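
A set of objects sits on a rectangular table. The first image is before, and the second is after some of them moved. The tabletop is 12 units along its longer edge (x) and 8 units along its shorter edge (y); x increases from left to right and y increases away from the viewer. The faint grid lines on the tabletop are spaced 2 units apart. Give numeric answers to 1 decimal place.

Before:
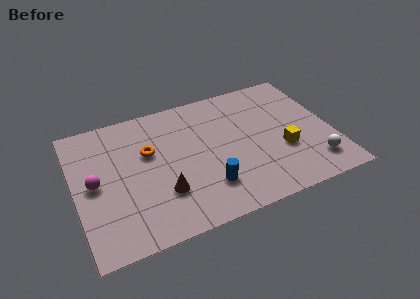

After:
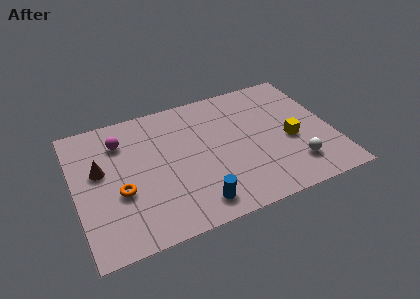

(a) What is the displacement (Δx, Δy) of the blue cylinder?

(-0.6, -0.8)

From the two frames, the blue cylinder sits at roughly (5.9, 2.0) before and (5.3, 1.2) after.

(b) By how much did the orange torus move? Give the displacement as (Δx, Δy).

(-1.5, -1.9)

From the two frames, the orange torus sits at roughly (3.5, 5.0) before and (2.0, 3.1) after.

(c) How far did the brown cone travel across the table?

3.5

The brown cone was near (3.9, 2.4) before and (1.2, 4.7) after, so it travelled √(2.7² + 2.3²) ≈ 3.5 units.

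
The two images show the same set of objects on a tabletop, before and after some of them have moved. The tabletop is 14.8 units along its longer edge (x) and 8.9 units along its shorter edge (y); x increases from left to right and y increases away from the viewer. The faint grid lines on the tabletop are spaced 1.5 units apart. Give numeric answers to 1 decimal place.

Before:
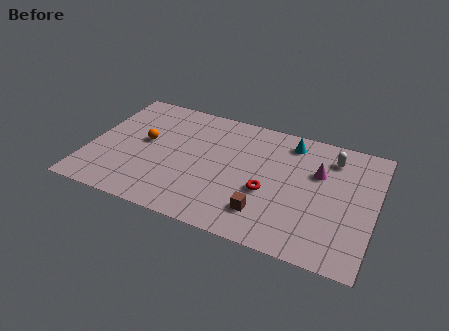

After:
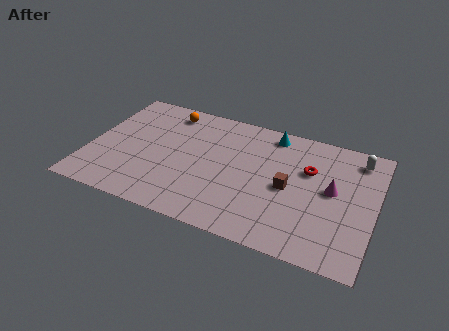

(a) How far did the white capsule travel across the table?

1.4

The white capsule was near (12.4, 7.1) before and (13.7, 7.5) after, so it travelled √(1.3² + 0.4²) ≈ 1.4 units.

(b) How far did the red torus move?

3.0

From (9.4, 3.5) to (11.3, 5.8), the red torus covered √(1.9² + 2.3²) ≈ 3.0 units.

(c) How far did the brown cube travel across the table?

2.4

The brown cube moved from about (9.4, 2.0) to (10.4, 4.2), a distance of √(1.0² + 2.2²) ≈ 2.4.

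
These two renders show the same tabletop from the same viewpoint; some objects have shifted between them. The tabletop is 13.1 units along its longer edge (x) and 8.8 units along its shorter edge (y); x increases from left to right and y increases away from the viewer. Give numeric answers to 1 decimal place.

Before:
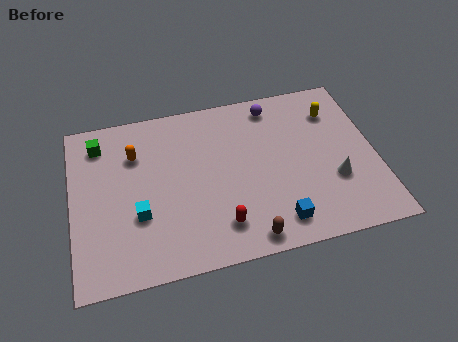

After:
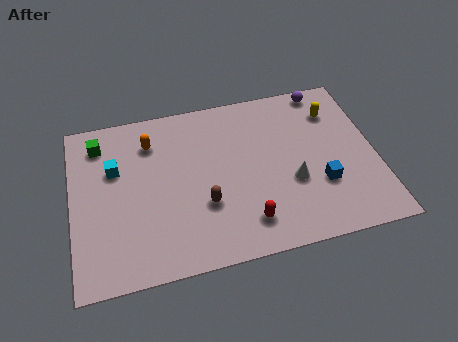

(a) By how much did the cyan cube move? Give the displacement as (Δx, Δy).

(-0.9, 2.6)

From the two frames, the cyan cube sits at roughly (2.8, 3.1) before and (1.9, 5.7) after.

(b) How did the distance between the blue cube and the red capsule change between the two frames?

+1.1

They were about 2.4 units apart before and 3.5 after — 1.1 units further apart.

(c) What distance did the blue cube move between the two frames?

2.5

The blue cube moved from about (8.6, 1.4) to (10.6, 2.9), a distance of √(2.0² + 1.5²) ≈ 2.5.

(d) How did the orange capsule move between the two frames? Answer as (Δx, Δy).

(0.7, 0.5)

From the two frames, the orange capsule sits at roughly (2.8, 6.3) before and (3.5, 6.8) after.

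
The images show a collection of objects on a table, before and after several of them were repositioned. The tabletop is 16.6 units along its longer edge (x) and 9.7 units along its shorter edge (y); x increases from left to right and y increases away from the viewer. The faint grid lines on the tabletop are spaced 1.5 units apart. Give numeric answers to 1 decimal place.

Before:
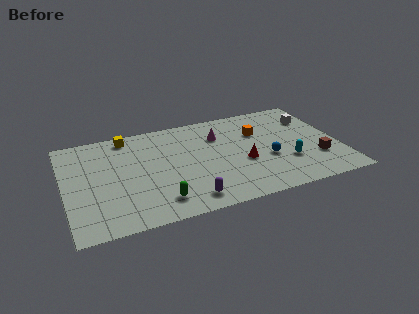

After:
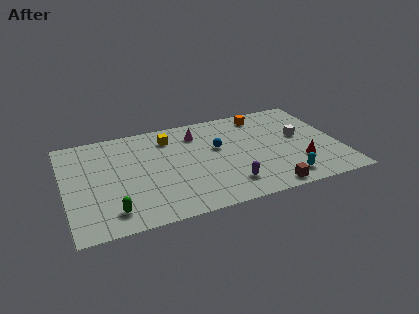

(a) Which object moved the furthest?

the brown cube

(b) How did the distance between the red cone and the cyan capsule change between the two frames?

-1.0

Before: roughly 2.7 units apart; after: 1.7. That's 1.0 units closer together.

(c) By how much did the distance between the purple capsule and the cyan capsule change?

-3.1

Before: roughly 6.4 units apart; after: 3.3. That's 3.1 units closer together.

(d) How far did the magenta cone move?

1.4

The magenta cone moved from about (9.5, 7.0) to (8.2, 7.6), a distance of √(1.3² + 0.6²) ≈ 1.4.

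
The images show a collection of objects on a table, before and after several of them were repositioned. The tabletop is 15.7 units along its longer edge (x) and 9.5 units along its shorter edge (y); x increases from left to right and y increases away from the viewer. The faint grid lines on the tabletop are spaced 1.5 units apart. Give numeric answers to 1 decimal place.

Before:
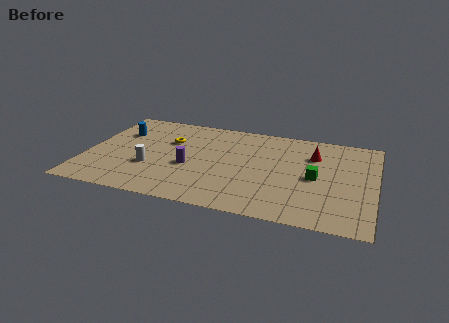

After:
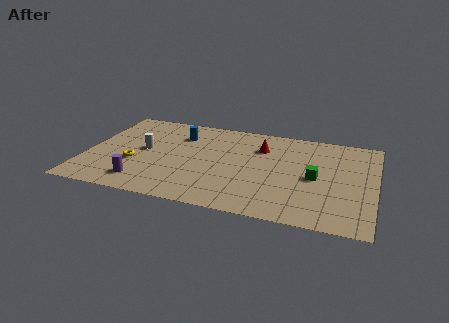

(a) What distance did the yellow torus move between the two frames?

3.3

The yellow torus moved from about (4.4, 6.3) to (2.7, 3.5), a distance of √(1.7² + 2.8²) ≈ 3.3.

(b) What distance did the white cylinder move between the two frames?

1.8

The white cylinder was near (3.6, 3.3) before and (3.1, 5.0) after, so it travelled √(0.5² + 1.7²) ≈ 1.8 units.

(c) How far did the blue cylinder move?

3.3

The blue cylinder was near (1.6, 6.6) before and (4.9, 7.1) after, so it travelled √(3.3² + 0.5²) ≈ 3.3 units.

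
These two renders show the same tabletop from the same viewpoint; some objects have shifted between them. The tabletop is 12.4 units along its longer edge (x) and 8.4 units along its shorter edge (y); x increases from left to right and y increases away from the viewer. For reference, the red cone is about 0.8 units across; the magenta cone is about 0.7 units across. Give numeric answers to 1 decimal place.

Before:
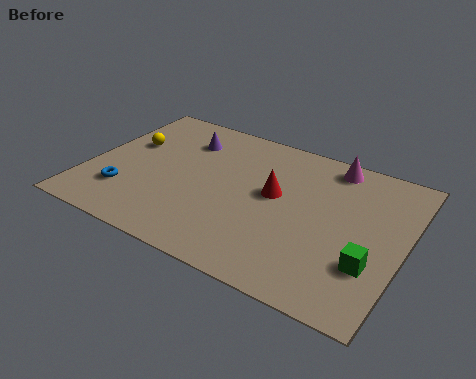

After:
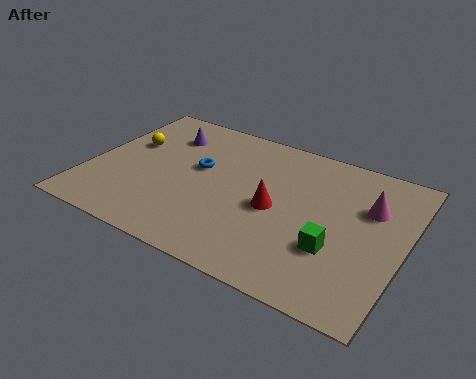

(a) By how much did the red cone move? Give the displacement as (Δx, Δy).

(0.1, -0.8)

From the two frames, the red cone sits at roughly (7.3, 4.7) before and (7.4, 3.9) after.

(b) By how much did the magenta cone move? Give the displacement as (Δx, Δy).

(1.7, -1.8)

From the two frames, the magenta cone sits at roughly (9.2, 7.4) before and (10.9, 5.6) after.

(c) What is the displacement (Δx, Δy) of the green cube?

(-1.4, 0.2)

The green cube was at about (11.3, 2.6) and moved to about (9.9, 2.8).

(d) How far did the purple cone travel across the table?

0.8

From (3.4, 6.4) to (2.6, 6.4), the purple cone covered √(0.8² + 0.0²) ≈ 0.8 units.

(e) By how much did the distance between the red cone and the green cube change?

-1.8

Before: roughly 4.5 units apart; after: 2.7. That's 1.8 units closer together.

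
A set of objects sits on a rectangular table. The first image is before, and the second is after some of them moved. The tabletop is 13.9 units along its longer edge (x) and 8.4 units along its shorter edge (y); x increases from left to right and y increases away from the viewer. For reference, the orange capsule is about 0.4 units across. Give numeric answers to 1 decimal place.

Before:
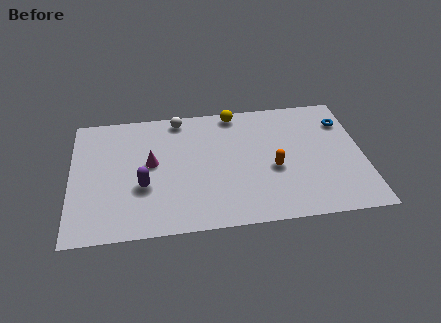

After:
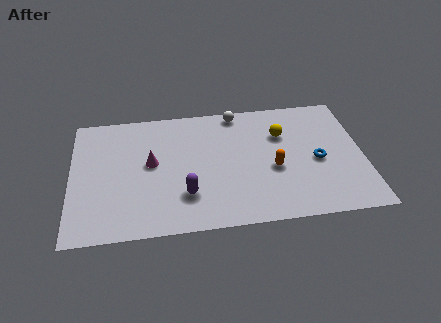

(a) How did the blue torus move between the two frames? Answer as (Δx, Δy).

(-1.4, -2.5)

The blue torus started near (13.1, 6.3) and ended near (11.7, 3.8).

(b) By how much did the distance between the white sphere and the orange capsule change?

-1.5

They were about 5.9 units apart before and 4.4 after — 1.5 units closer together.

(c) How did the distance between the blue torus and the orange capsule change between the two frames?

-2.4

They were about 4.5 units apart before and 2.1 after — 2.4 units closer together.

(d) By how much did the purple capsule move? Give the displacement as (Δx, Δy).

(2.0, -0.8)

The purple capsule started near (3.4, 3.1) and ended near (5.4, 2.3).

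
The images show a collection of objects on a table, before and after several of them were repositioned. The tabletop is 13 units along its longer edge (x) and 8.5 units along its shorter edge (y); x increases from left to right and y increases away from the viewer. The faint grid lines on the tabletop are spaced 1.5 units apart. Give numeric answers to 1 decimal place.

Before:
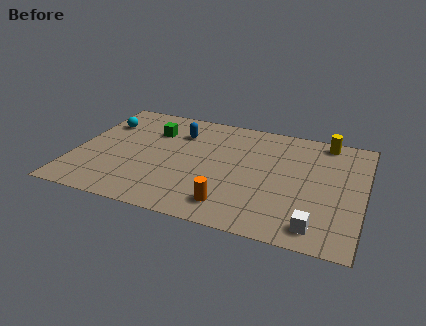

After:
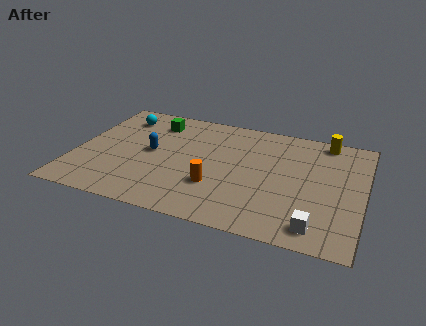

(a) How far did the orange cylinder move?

1.4

The orange cylinder was near (7.3, 1.5) before and (6.5, 2.7) after, so it travelled √(0.8² + 1.2²) ≈ 1.4 units.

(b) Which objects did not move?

the white cube and the yellow cylinder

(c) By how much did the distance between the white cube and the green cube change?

+0.4

The distance was about 9.2 in the first image and 9.6 in the second, so they moved 0.4 units further apart.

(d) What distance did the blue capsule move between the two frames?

2.2

The blue capsule moved from about (4.5, 6.3) to (3.4, 4.4), a distance of √(1.1² + 1.9²) ≈ 2.2.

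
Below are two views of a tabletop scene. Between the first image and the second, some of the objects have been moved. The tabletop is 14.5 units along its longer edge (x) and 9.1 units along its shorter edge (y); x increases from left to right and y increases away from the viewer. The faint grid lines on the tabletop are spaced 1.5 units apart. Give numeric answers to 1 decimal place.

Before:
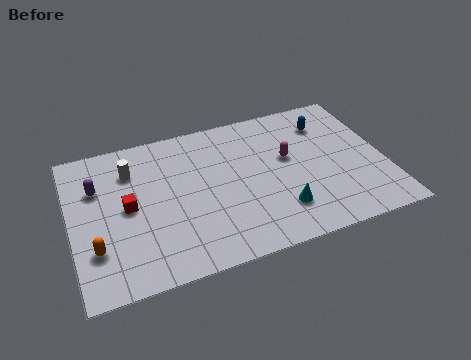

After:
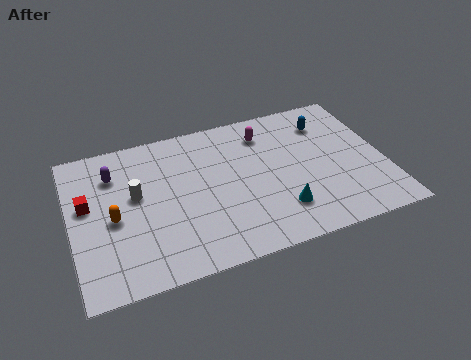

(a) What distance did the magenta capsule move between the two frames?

2.1

The magenta capsule moved from about (10.1, 5.3) to (9.2, 7.2), a distance of √(0.9² + 1.9²) ≈ 2.1.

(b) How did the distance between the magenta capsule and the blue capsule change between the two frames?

+0.3

They were about 2.6 units apart before and 2.9 after — 0.3 units further apart.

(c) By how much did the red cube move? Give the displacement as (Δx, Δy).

(-1.8, 0.7)

The red cube was at about (2.6, 4.6) and moved to about (0.8, 5.3).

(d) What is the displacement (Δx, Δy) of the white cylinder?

(0.1, -1.6)

The white cylinder started near (2.9, 6.8) and ended near (3.0, 5.2).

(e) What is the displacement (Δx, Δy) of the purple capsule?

(0.8, 0.6)

From the two frames, the purple capsule sits at roughly (1.3, 6.2) before and (2.1, 6.8) after.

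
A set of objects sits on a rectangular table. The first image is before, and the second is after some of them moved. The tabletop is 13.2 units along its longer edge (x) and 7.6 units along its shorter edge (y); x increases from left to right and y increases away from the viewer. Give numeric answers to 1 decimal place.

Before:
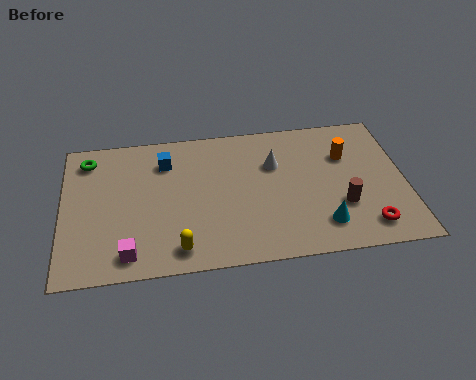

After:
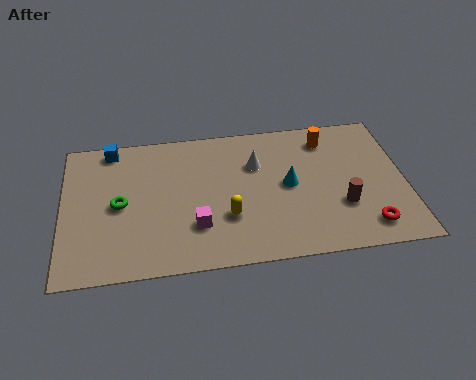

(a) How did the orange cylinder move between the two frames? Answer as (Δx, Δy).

(-0.7, 1.0)

From the two frames, the orange cylinder sits at roughly (11.0, 5.2) before and (10.3, 6.2) after.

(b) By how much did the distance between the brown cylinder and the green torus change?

-1.8

The distance was about 10.4 in the first image and 8.6 in the second, so they moved 1.8 units closer together.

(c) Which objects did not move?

the brown cylinder and the red torus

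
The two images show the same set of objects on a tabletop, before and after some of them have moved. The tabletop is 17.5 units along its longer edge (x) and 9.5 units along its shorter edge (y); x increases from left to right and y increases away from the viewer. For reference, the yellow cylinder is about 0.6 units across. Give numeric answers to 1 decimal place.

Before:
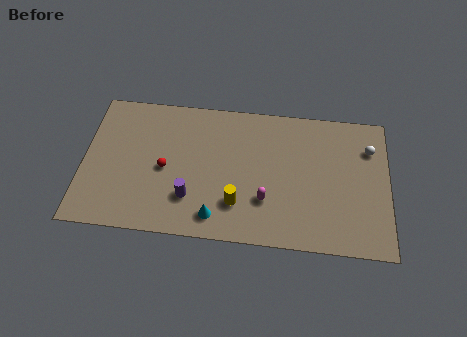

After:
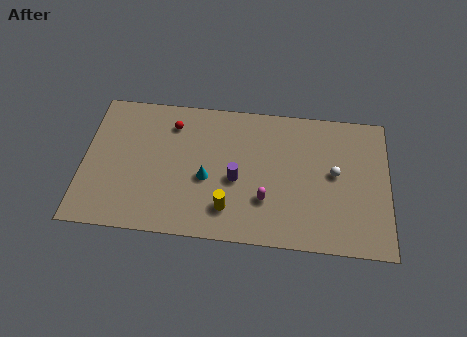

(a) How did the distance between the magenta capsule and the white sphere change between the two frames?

-2.7

The distance was about 7.2 in the first image and 4.5 in the second, so they moved 2.7 units closer together.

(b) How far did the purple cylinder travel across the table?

3.0

The purple cylinder was near (6.2, 2.6) before and (8.8, 4.1) after, so it travelled √(2.6² + 1.5²) ≈ 3.0 units.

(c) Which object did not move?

the magenta capsule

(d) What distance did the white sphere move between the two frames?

2.8

From (16.4, 7.0) to (14.4, 5.1), the white sphere covered √(2.0² + 1.9²) ≈ 2.8 units.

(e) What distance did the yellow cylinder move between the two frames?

0.6

The yellow cylinder moved from about (8.9, 2.5) to (8.4, 2.1), a distance of √(0.5² + 0.4²) ≈ 0.6.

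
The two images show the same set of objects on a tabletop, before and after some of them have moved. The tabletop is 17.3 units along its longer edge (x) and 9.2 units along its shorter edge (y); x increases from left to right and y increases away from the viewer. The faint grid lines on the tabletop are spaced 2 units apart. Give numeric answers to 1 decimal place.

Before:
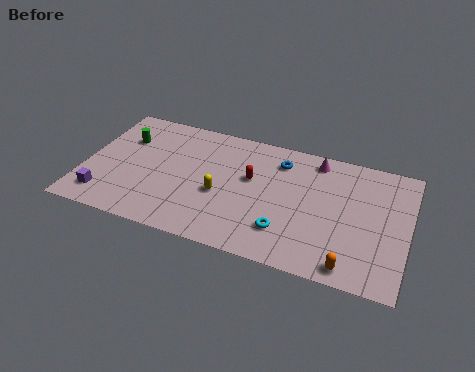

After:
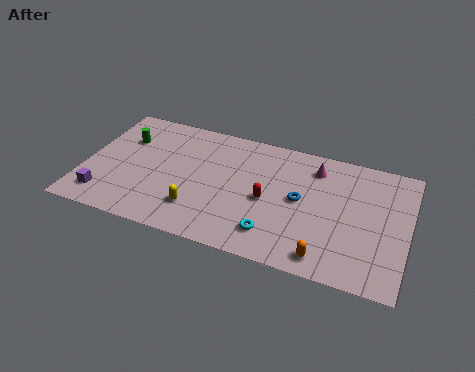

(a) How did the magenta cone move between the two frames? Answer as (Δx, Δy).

(0.0, -0.6)

The magenta cone was at about (12.2, 8.0) and moved to about (12.2, 7.4).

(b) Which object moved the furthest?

the blue torus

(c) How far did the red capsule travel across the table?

1.6

The red capsule moved from about (8.9, 5.5) to (9.9, 4.2), a distance of √(1.0² + 1.3²) ≈ 1.6.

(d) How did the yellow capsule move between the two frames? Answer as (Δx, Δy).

(-1.1, -1.5)

The yellow capsule was at about (7.4, 3.8) and moved to about (6.3, 2.3).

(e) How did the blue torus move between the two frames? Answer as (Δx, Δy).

(1.3, -2.5)

The blue torus was at about (10.3, 7.3) and moved to about (11.6, 4.8).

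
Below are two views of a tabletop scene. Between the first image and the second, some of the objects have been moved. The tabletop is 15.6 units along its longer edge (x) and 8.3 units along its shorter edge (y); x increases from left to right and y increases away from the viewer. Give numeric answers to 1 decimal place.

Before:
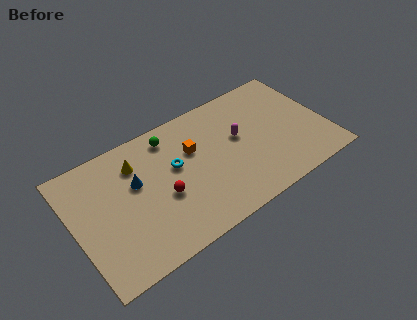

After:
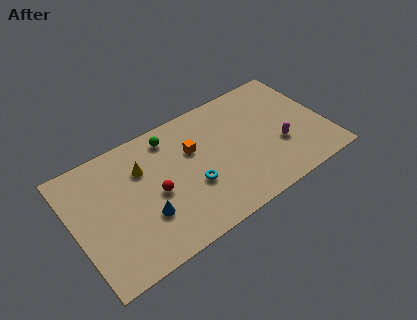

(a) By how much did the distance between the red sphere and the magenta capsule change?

+2.5

The distance was about 5.2 in the first image and 7.7 in the second, so they moved 2.5 units further apart.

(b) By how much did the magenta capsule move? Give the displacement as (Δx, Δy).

(2.3, -1.8)

The magenta capsule started near (10.3, 4.8) and ended near (12.6, 3.0).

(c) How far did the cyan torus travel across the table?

2.0

The cyan torus moved from about (6.3, 4.9) to (7.1, 3.1), a distance of √(0.8² + 1.8²) ≈ 2.0.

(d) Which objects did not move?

the green sphere and the orange cube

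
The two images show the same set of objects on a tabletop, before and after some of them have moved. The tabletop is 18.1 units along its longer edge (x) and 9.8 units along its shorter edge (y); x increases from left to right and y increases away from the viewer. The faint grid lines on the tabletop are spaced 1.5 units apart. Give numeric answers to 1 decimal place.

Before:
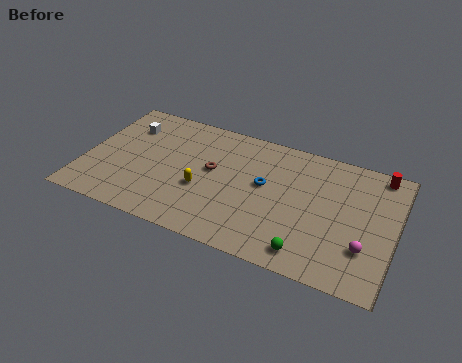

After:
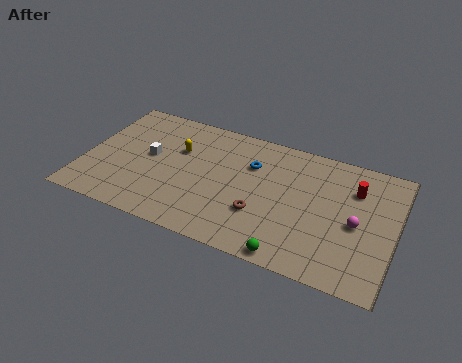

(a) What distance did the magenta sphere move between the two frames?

1.7

From (16.5, 2.9) to (15.9, 4.5), the magenta sphere covered √(0.6² + 1.6²) ≈ 1.7 units.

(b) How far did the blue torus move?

1.6

The blue torus moved from about (10.5, 5.5) to (9.6, 6.8), a distance of √(0.9² + 1.3²) ≈ 1.6.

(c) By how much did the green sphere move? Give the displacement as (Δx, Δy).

(-0.9, -0.6)

The green sphere started near (13.4, 1.4) and ended near (12.5, 0.8).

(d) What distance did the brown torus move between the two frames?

3.9

The brown torus moved from about (7.4, 5.5) to (10.5, 3.2), a distance of √(3.1² + 2.3²) ≈ 3.9.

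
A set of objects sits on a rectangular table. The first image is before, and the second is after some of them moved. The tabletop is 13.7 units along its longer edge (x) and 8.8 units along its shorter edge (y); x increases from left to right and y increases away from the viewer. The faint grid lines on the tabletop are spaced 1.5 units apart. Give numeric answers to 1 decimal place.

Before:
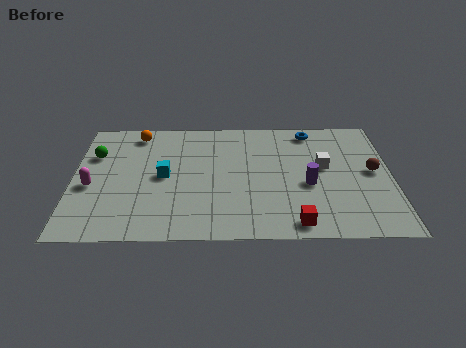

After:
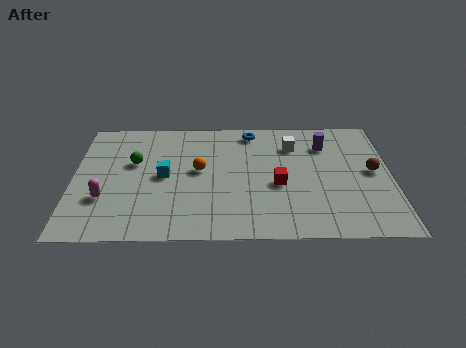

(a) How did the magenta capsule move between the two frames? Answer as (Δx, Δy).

(0.6, -0.9)

The magenta capsule started near (0.8, 3.7) and ended near (1.4, 2.8).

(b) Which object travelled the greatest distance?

the orange sphere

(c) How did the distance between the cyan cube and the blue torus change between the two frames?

-2.2

They were about 7.2 units apart before and 5.0 after — 2.2 units closer together.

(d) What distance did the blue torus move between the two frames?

2.6

The blue torus was near (10.3, 7.7) before and (7.7, 7.7) after, so it travelled √(2.6² + 0.0²) ≈ 2.6 units.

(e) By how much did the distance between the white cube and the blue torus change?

-0.6

They were about 2.7 units apart before and 2.1 after — 0.6 units closer together.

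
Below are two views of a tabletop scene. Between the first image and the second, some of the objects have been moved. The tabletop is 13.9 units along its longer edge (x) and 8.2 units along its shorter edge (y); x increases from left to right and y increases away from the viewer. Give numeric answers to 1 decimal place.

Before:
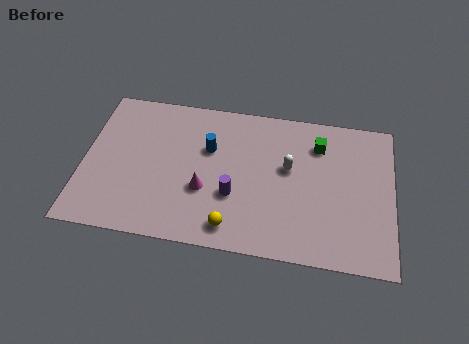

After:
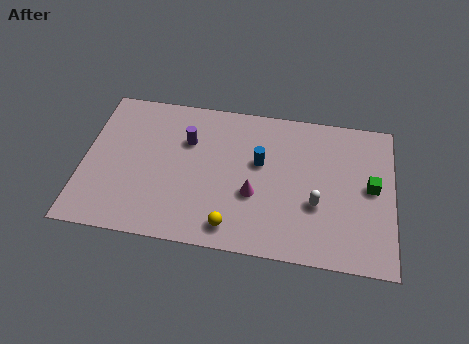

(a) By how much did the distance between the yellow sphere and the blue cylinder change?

-0.4

The distance was about 4.3 in the first image and 3.9 in the second, so they moved 0.4 units closer together.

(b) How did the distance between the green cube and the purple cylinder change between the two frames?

+3.4

Before: roughly 5.0 units apart; after: 8.4. That's 3.4 units further apart.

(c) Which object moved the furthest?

the purple cylinder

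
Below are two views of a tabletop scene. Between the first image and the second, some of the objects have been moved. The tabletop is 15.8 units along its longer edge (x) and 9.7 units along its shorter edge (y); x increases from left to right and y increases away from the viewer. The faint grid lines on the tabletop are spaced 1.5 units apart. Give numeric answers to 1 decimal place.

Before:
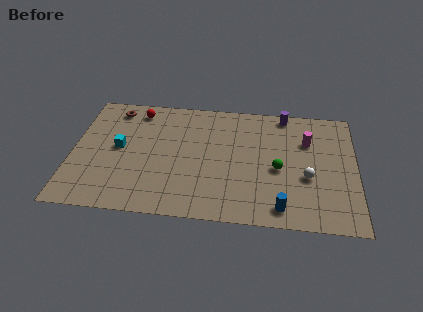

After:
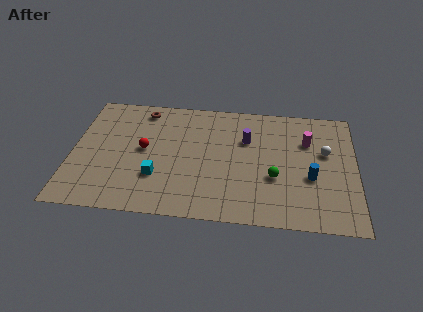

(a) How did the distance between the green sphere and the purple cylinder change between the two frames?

-1.2

They were about 4.5 units apart before and 3.3 after — 1.2 units closer together.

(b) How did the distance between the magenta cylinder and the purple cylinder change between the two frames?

+0.9

They were about 2.5 units apart before and 3.4 after — 0.9 units further apart.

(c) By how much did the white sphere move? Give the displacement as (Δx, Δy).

(1.0, 2.1)

The white sphere started near (13.1, 3.8) and ended near (14.1, 5.9).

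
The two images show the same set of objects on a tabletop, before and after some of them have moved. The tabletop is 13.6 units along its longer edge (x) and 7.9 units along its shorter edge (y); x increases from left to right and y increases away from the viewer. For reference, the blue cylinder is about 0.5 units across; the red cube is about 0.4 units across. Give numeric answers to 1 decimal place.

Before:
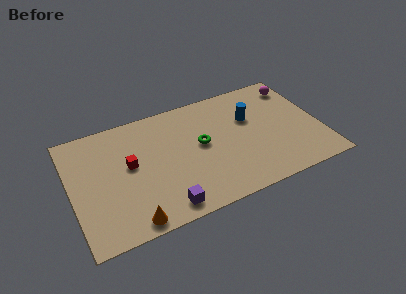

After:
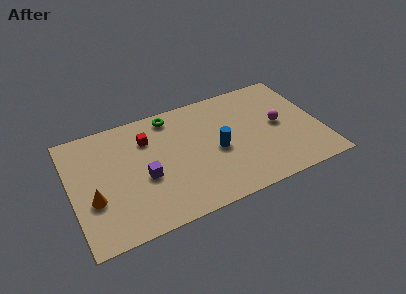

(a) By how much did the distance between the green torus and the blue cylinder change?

+1.1

The distance was about 2.9 in the first image and 4.0 in the second, so they moved 1.1 units further apart.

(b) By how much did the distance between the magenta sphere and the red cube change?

-2.4

They were about 9.7 units apart before and 7.3 after — 2.4 units closer together.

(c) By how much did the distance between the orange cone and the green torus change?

+0.6

Before: roughly 5.5 units apart; after: 6.1. That's 0.6 units further apart.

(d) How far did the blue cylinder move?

2.5

From (9.9, 5.1) to (7.9, 3.6), the blue cylinder covered √(2.0² + 1.5²) ≈ 2.5 units.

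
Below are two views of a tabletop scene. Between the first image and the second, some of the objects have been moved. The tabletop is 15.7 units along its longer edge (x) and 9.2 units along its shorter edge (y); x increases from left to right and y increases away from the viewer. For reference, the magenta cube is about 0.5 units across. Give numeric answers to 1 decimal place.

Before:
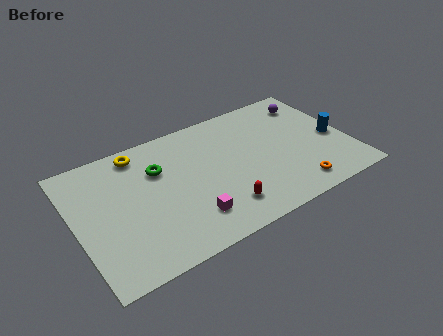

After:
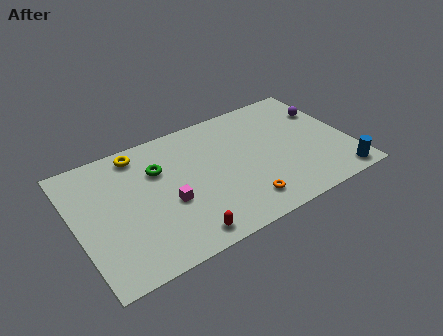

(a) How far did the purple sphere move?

1.2

The purple sphere moved from about (14.1, 7.4) to (14.8, 6.4), a distance of √(0.7² + 1.0²) ≈ 1.2.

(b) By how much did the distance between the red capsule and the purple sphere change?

+2.4

Before: roughly 8.3 units apart; after: 10.7. That's 2.4 units further apart.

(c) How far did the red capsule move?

2.5

From (7.9, 1.9) to (5.5, 1.1), the red capsule covered √(2.4² + 0.8²) ≈ 2.5 units.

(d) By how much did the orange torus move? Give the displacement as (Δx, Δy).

(-3.0, 0.3)

The orange torus was at about (12.1, 1.4) and moved to about (9.1, 1.7).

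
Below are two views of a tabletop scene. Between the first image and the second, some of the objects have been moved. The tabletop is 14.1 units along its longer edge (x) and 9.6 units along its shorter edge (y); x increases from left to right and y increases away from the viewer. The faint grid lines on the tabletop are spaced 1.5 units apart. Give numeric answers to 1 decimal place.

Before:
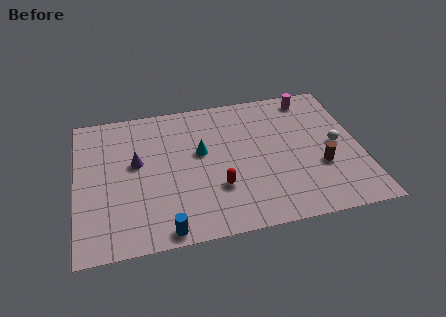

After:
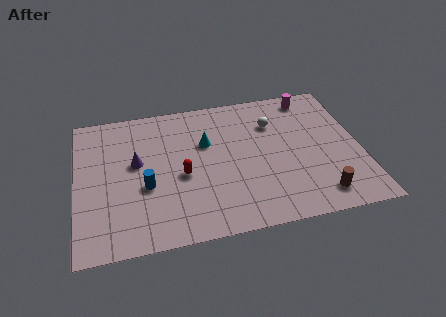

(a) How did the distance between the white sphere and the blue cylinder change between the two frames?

-2.3

Before: roughly 9.5 units apart; after: 7.2. That's 2.3 units closer together.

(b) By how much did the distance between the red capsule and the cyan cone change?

-0.3

The distance was about 2.7 in the first image and 2.4 in the second, so they moved 0.3 units closer together.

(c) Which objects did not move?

the purple cone and the magenta cylinder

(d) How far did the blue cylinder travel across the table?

3.1

The blue cylinder was near (4.2, 0.8) before and (3.4, 3.8) after, so it travelled √(0.8² + 3.0²) ≈ 3.1 units.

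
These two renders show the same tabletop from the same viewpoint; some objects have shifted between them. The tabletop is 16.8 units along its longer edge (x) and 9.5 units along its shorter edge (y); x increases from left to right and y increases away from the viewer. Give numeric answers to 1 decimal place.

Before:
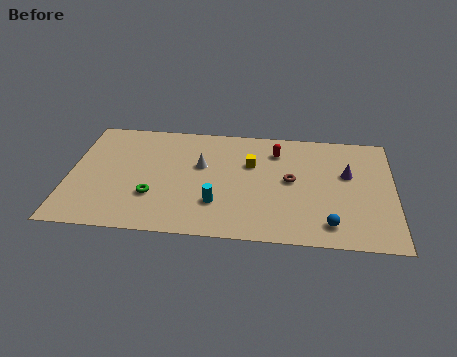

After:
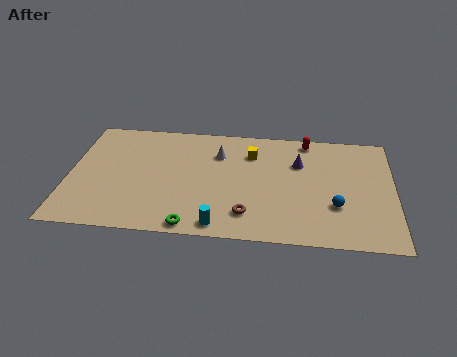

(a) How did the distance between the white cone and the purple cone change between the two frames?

-3.4

The distance was about 7.6 in the first image and 4.2 in the second, so they moved 3.4 units closer together.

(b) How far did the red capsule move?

1.9

The red capsule moved from about (10.7, 7.4) to (12.3, 8.5), a distance of √(1.6² + 1.1²) ≈ 1.9.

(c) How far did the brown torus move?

3.7

The brown torus was near (11.5, 5.0) before and (9.3, 2.0) after, so it travelled √(2.2² + 3.0²) ≈ 3.7 units.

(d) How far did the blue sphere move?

1.5

The blue sphere was near (13.5, 1.6) before and (13.8, 3.1) after, so it travelled √(0.3² + 1.5²) ≈ 1.5 units.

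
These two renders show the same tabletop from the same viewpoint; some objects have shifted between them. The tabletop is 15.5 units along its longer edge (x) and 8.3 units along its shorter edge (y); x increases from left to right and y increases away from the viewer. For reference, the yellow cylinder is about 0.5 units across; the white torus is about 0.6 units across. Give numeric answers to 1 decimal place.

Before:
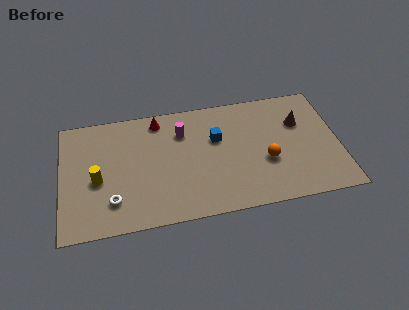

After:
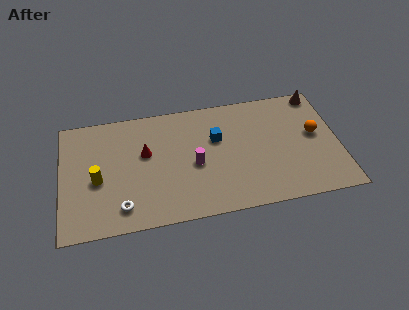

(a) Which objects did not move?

the yellow cylinder and the blue cube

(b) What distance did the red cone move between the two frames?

2.3

From (5.5, 7.2) to (4.7, 5.0), the red cone covered √(0.8² + 2.2²) ≈ 2.3 units.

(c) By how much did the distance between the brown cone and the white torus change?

+1.6

Before: roughly 11.2 units apart; after: 12.8. That's 1.6 units further apart.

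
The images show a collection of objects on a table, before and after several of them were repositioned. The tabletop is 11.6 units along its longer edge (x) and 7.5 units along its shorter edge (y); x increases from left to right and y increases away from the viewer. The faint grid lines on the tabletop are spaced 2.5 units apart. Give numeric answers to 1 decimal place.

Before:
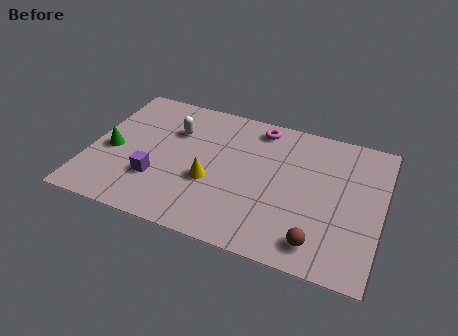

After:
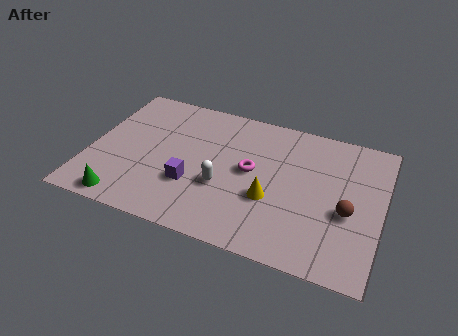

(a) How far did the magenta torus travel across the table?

2.5

From (6.5, 6.5) to (6.4, 4.0), the magenta torus covered √(0.1² + 2.5²) ≈ 2.5 units.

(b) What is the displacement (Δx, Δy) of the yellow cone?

(2.4, -0.1)

From the two frames, the yellow cone sits at roughly (4.9, 2.9) before and (7.3, 2.8) after.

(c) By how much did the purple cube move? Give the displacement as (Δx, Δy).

(1.4, 0.2)

The purple cube started near (2.8, 2.3) and ended near (4.2, 2.5).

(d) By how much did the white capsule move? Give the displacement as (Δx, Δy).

(2.2, -2.4)

The white capsule was at about (3.2, 5.2) and moved to about (5.4, 2.8).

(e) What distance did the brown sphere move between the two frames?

2.1

From (9.3, 1.2) to (10.3, 3.1), the brown sphere covered √(1.0² + 1.9²) ≈ 2.1 units.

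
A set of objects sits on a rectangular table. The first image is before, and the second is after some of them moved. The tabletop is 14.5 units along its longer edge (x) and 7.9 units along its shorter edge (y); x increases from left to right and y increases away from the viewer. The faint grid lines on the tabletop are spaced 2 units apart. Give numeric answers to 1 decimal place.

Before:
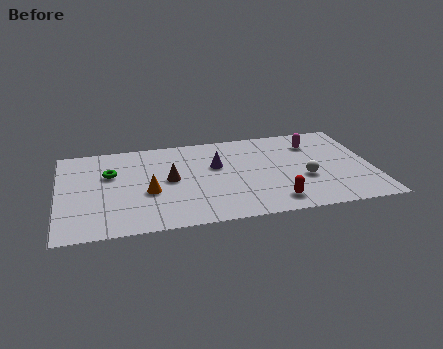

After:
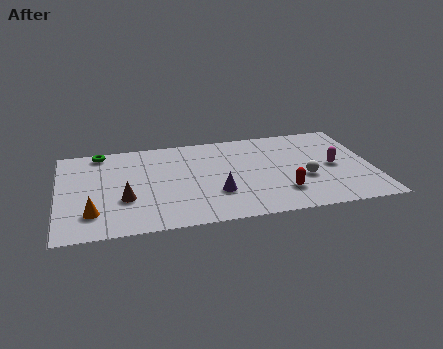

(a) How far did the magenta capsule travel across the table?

2.3

The magenta capsule moved from about (11.9, 6.0) to (12.7, 3.8), a distance of √(0.8² + 2.2²) ≈ 2.3.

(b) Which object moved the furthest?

the orange cone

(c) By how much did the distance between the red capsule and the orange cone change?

+2.7

Before: roughly 6.0 units apart; after: 8.7. That's 2.7 units further apart.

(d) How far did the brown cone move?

2.5

The brown cone was near (5.1, 4.1) before and (3.0, 2.8) after, so it travelled √(2.1² + 1.3²) ≈ 2.5 units.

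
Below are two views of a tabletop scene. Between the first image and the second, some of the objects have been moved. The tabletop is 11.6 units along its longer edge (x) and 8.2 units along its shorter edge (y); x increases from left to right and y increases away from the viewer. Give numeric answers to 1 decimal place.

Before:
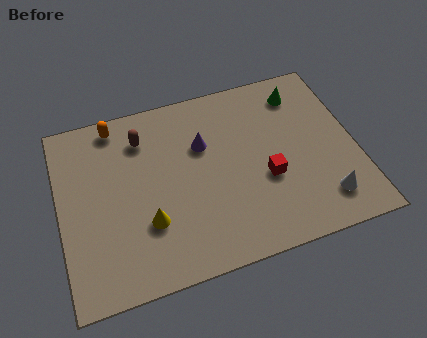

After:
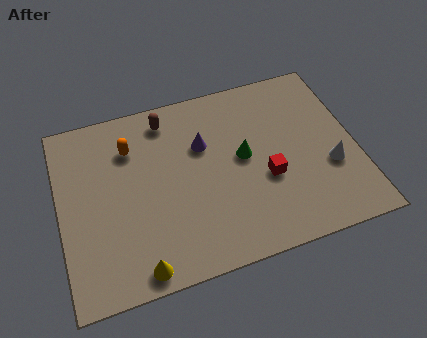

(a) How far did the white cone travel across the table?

1.5

The white cone moved from about (10.1, 1.6) to (10.5, 3.0), a distance of √(0.4² + 1.4²) ≈ 1.5.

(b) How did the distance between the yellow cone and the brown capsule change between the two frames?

+2.6

Before: roughly 3.8 units apart; after: 6.4. That's 2.6 units further apart.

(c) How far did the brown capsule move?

1.2

From (3.4, 6.4) to (4.4, 7.0), the brown capsule covered √(1.0² + 0.6²) ≈ 1.2 units.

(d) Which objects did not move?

the purple cone and the red cube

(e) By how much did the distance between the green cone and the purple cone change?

-2.4

The distance was about 4.2 in the first image and 1.8 in the second, so they moved 2.4 units closer together.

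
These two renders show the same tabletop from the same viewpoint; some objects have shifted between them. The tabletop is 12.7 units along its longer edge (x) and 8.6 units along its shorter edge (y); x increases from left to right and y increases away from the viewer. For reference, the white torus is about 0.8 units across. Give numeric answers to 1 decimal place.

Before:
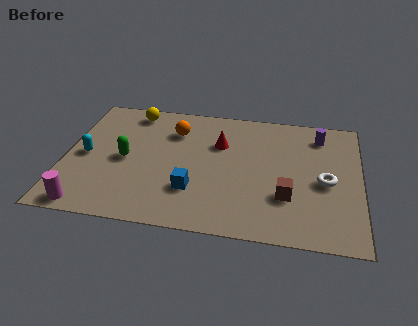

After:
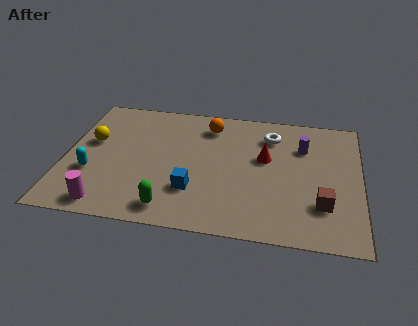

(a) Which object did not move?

the blue cube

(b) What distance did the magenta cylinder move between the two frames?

0.8

From (1.2, 0.8) to (2.0, 1.0), the magenta cylinder covered √(0.8² + 0.2²) ≈ 0.8 units.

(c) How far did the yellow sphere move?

2.9

The yellow sphere was near (2.7, 7.5) before and (1.1, 5.1) after, so it travelled √(1.6² + 2.4²) ≈ 2.9 units.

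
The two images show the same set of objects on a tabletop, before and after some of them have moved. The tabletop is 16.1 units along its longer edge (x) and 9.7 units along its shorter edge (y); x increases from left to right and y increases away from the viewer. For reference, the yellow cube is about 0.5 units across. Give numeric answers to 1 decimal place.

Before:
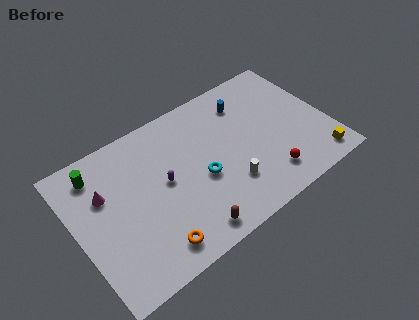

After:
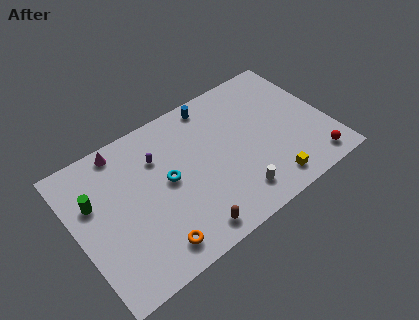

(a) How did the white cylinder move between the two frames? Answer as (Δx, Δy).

(0.3, -0.9)

The white cylinder was at about (9.3, 2.7) and moved to about (9.6, 1.8).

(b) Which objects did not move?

the brown capsule and the orange torus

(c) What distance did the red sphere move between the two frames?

3.0

From (11.7, 1.9) to (14.6, 1.3), the red sphere covered √(2.9² + 0.6²) ≈ 3.0 units.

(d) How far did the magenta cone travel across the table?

2.7

The magenta cone was near (2.0, 6.4) before and (3.5, 8.7) after, so it travelled √(1.5² + 2.3²) ≈ 2.7 units.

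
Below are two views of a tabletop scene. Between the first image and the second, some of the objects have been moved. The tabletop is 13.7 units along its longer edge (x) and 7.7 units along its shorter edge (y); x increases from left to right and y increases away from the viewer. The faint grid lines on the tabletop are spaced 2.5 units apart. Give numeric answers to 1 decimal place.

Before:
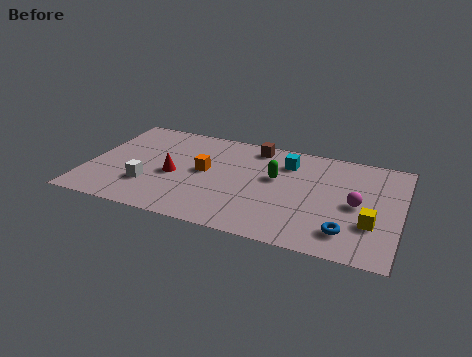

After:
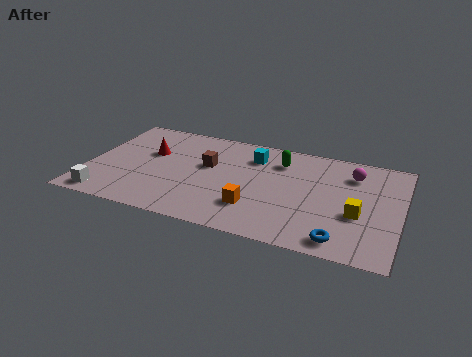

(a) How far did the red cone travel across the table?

1.8

The red cone moved from about (3.8, 3.4) to (2.6, 4.8), a distance of √(1.2² + 1.4²) ≈ 1.8.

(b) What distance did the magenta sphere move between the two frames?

2.2

The magenta sphere was near (11.8, 3.7) before and (11.5, 5.9) after, so it travelled √(0.3² + 2.2²) ≈ 2.2 units.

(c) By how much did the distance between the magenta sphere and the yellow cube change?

+1.5

The distance was about 1.4 in the first image and 2.9 in the second, so they moved 1.5 units further apart.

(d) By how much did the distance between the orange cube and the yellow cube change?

-3.1

The distance was about 7.6 in the first image and 4.5 in the second, so they moved 3.1 units closer together.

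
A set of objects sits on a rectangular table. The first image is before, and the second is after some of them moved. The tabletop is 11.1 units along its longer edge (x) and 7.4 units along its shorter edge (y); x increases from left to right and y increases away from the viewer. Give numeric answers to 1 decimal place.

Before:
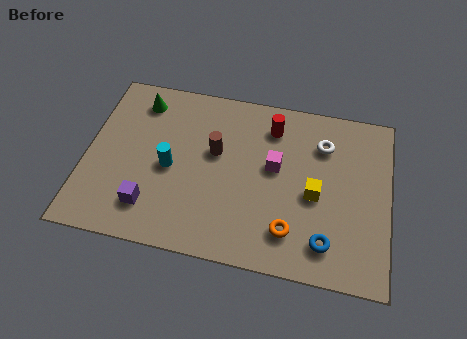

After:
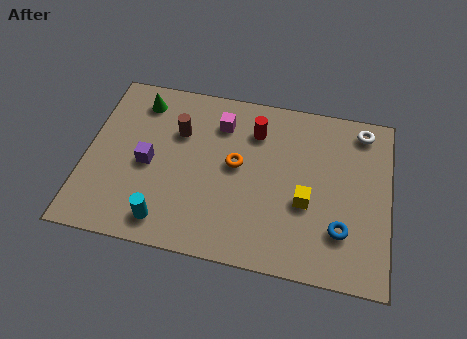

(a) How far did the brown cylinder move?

1.5

The brown cylinder was near (4.7, 4.4) before and (3.3, 5.0) after, so it travelled √(1.4² + 0.6²) ≈ 1.5 units.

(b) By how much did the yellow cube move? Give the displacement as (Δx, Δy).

(-0.3, -0.4)

The yellow cube started near (8.4, 3.3) and ended near (8.1, 2.9).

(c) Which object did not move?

the green cone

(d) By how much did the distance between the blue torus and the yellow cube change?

-0.4

The distance was about 2.0 in the first image and 1.6 in the second, so they moved 0.4 units closer together.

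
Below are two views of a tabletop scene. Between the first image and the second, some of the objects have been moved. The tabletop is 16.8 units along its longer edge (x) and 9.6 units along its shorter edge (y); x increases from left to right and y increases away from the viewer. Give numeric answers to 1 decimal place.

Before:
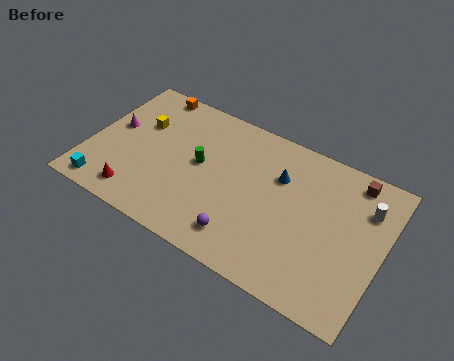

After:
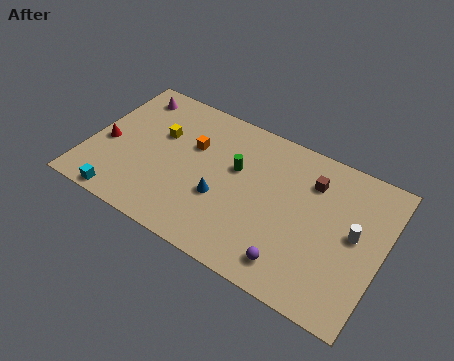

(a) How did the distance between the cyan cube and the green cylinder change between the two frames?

+1.3

Before: roughly 6.4 units apart; after: 7.7. That's 1.3 units further apart.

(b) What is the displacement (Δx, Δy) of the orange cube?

(3.0, -2.6)

From the two frames, the orange cube sits at roughly (2.7, 8.8) before and (5.7, 6.2) after.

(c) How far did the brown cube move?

2.5

From (14.7, 8.4) to (12.5, 7.2), the brown cube covered √(2.2² + 1.2²) ≈ 2.5 units.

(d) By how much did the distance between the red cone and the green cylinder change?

+2.7

The distance was about 4.8 in the first image and 7.5 in the second, so they moved 2.7 units further apart.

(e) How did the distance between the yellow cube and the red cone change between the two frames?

-1.4

They were about 4.8 units apart before and 3.4 after — 1.4 units closer together.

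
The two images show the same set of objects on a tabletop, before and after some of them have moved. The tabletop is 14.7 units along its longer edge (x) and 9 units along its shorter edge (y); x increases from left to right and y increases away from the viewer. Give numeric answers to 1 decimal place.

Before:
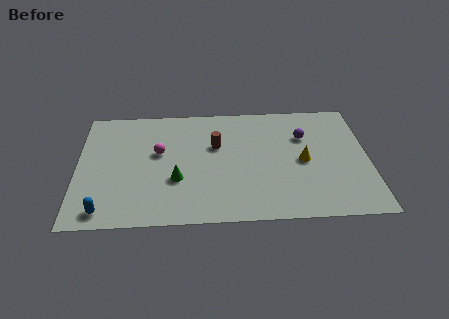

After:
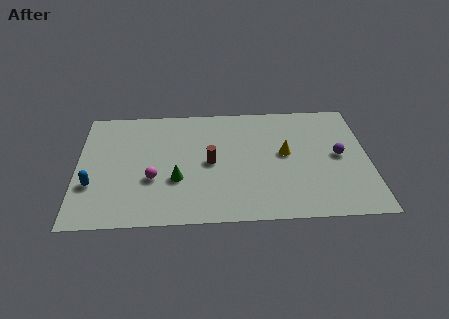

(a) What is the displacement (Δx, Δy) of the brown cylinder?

(-0.3, -1.3)

The brown cylinder started near (7.0, 5.7) and ended near (6.7, 4.4).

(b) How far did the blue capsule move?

2.0

From (1.4, 1.1) to (0.8, 3.0), the blue capsule covered √(0.6² + 1.9²) ≈ 2.0 units.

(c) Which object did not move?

the green cone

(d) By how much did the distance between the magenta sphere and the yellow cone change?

-0.5

The distance was about 7.4 in the first image and 6.9 in the second, so they moved 0.5 units closer together.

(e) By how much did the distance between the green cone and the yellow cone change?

-0.7

Before: roughly 6.5 units apart; after: 5.8. That's 0.7 units closer together.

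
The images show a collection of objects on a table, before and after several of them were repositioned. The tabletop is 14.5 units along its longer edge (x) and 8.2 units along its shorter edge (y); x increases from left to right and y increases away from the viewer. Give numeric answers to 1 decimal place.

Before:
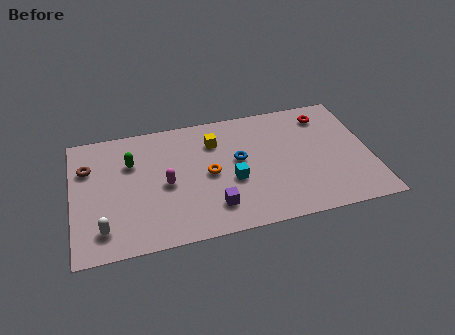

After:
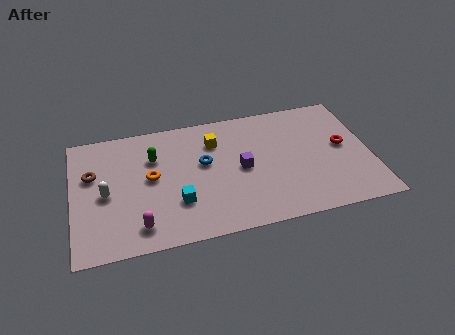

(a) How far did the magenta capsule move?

2.8

The magenta capsule moved from about (4.5, 3.8) to (3.1, 1.4), a distance of √(1.4² + 2.4²) ≈ 2.8.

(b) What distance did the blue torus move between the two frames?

1.7

The blue torus moved from about (8.1, 4.6) to (6.4, 4.8), a distance of √(1.7² + 0.2²) ≈ 1.7.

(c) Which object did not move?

the yellow cube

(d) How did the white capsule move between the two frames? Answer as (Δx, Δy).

(0.2, 2.2)

The white capsule was at about (1.4, 1.6) and moved to about (1.6, 3.8).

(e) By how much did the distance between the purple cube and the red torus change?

-2.6

The distance was about 7.6 in the first image and 5.0 in the second, so they moved 2.6 units closer together.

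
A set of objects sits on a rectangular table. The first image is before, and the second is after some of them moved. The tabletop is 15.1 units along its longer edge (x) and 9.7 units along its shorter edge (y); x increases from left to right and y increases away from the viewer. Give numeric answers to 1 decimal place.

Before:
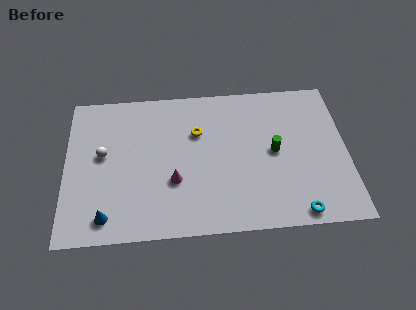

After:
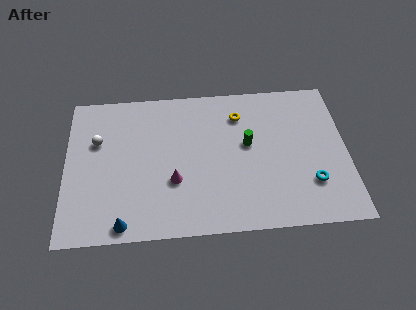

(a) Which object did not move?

the magenta cone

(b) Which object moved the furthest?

the yellow torus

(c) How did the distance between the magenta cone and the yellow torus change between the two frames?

+2.1

Before: roughly 3.4 units apart; after: 5.5. That's 2.1 units further apart.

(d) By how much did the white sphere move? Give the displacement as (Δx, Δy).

(-0.3, 0.9)

The white sphere started near (2.0, 5.4) and ended near (1.7, 6.3).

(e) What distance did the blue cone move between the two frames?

1.0

The blue cone moved from about (2.2, 1.4) to (3.1, 0.9), a distance of √(0.9² + 0.5²) ≈ 1.0.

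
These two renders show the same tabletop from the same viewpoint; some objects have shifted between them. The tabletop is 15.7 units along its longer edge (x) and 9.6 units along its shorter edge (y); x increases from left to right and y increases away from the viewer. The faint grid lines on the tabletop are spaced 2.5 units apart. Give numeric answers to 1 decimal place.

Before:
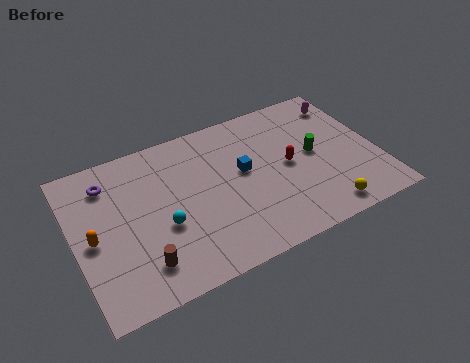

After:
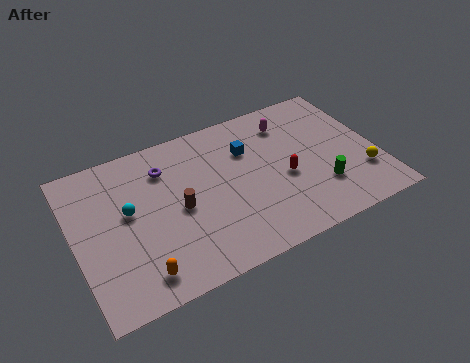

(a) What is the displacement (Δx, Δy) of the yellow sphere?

(2.3, 1.5)

The yellow sphere was at about (12.4, 1.2) and moved to about (14.7, 2.7).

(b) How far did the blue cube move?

1.4

The blue cube moved from about (8.8, 5.4) to (9.2, 6.7), a distance of √(0.4² + 1.3²) ≈ 1.4.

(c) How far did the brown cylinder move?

3.3

From (3.1, 2.0) to (5.3, 4.5), the brown cylinder covered √(2.2² + 2.5²) ≈ 3.3 units.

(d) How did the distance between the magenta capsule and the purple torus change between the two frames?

-6.0

The distance was about 12.6 in the first image and 6.6 in the second, so they moved 6.0 units closer together.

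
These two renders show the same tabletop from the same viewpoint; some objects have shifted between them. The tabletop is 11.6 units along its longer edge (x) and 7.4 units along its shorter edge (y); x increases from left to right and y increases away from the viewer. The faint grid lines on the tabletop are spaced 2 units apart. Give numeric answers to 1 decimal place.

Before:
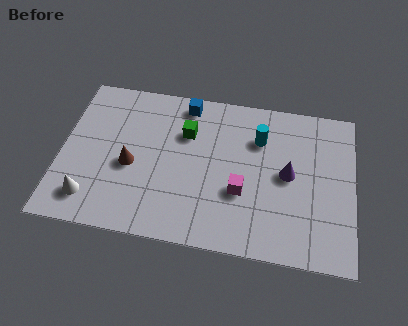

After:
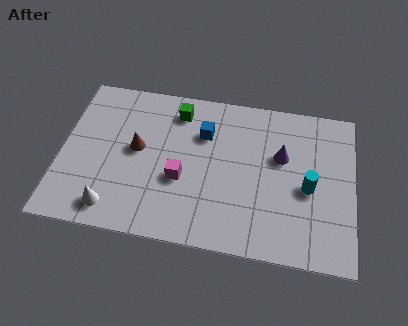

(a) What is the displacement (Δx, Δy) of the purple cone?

(-0.3, 0.8)

The purple cone started near (9.0, 3.8) and ended near (8.7, 4.6).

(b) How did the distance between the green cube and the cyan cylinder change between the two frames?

+3.1

The distance was about 2.9 in the first image and 6.0 in the second, so they moved 3.1 units further apart.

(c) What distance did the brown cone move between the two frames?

0.8

From (2.8, 3.2) to (3.0, 4.0), the brown cone covered √(0.2² + 0.8²) ≈ 0.8 units.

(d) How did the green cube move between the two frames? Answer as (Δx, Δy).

(-0.4, 1.0)

From the two frames, the green cube sits at roughly (4.9, 5.1) before and (4.5, 6.1) after.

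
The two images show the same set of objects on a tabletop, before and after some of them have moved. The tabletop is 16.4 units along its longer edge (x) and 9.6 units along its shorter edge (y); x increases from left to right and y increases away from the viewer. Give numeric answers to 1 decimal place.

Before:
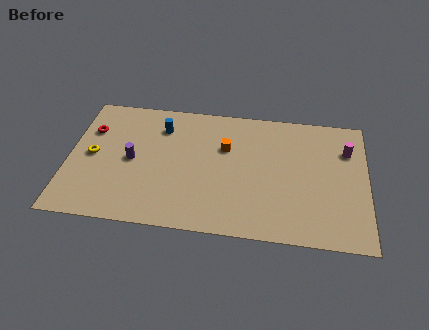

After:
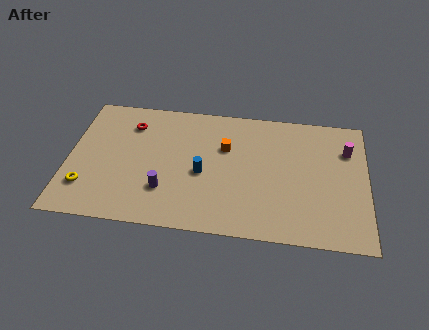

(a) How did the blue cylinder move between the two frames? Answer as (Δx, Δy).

(2.4, -3.2)

The blue cylinder started near (5.0, 7.4) and ended near (7.4, 4.2).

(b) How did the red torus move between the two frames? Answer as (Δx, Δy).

(2.2, 0.7)

From the two frames, the red torus sits at roughly (1.1, 6.7) before and (3.3, 7.4) after.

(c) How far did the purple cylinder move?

2.8

The purple cylinder moved from about (3.5, 4.7) to (5.4, 2.7), a distance of √(1.9² + 2.0²) ≈ 2.8.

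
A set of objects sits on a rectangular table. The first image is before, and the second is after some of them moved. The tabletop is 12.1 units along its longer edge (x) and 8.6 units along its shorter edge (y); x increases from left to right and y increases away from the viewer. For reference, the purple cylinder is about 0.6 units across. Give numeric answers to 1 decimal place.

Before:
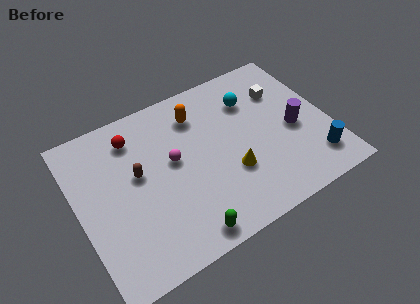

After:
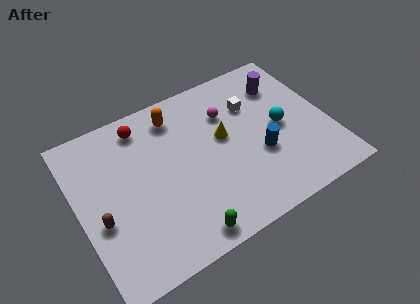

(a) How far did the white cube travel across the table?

1.5

The white cube was near (10.2, 6.1) before and (8.7, 6.0) after, so it travelled √(1.5² + 0.1²) ≈ 1.5 units.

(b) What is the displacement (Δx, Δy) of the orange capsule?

(-1.0, 0.4)

The orange capsule started near (6.1, 6.7) and ended near (5.1, 7.1).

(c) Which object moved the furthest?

the magenta sphere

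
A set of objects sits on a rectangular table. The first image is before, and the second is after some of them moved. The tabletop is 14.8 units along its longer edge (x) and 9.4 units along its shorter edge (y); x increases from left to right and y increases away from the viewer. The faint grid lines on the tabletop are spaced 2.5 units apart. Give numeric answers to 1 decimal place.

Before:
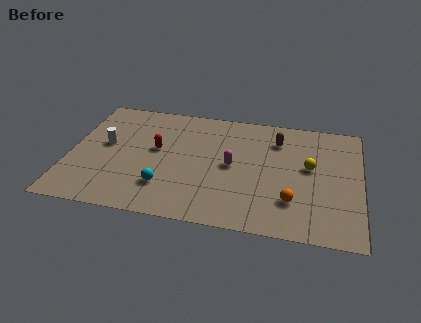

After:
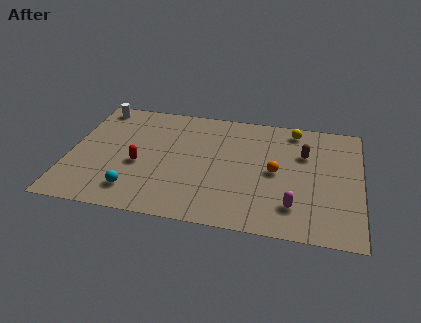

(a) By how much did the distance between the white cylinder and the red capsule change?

+2.5

The distance was about 2.6 in the first image and 5.1 in the second, so they moved 2.5 units further apart.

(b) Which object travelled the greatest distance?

the magenta capsule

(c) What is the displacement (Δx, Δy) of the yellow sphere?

(-0.9, 2.9)

The yellow sphere started near (12.2, 5.3) and ended near (11.3, 8.2).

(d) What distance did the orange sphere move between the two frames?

2.3

The orange sphere moved from about (11.4, 2.5) to (10.5, 4.6), a distance of √(0.9² + 2.1²) ≈ 2.3.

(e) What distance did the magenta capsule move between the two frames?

4.1

The magenta capsule moved from about (8.3, 4.7) to (11.5, 2.1), a distance of √(3.2² + 2.6²) ≈ 4.1.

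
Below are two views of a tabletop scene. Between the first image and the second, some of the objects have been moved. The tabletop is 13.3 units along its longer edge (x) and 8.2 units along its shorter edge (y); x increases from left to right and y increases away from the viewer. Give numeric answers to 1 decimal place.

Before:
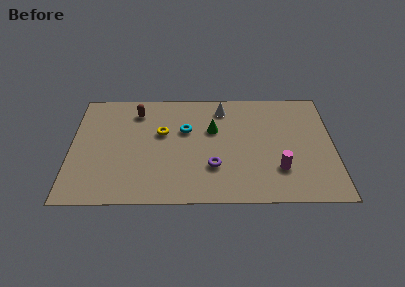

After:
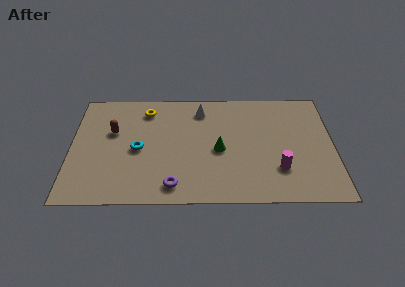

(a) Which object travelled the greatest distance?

the cyan torus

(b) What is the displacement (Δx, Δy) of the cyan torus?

(-2.4, -1.4)

The cyan torus started near (5.8, 5.2) and ended near (3.4, 3.8).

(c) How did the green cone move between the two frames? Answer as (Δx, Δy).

(0.3, -1.5)

The green cone was at about (7.2, 5.2) and moved to about (7.5, 3.7).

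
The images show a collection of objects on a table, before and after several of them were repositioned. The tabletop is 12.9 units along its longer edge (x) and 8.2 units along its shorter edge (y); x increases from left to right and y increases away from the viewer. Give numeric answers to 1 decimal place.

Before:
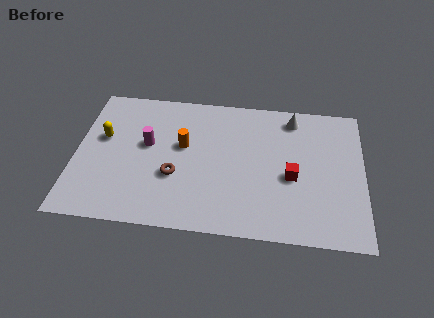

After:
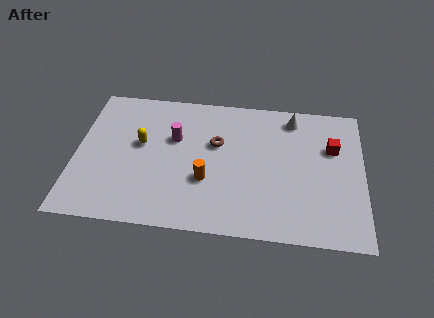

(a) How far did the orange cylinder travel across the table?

2.2

The orange cylinder moved from about (4.8, 4.8) to (5.9, 2.9), a distance of √(1.1² + 1.9²) ≈ 2.2.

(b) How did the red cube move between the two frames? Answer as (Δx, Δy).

(1.8, 1.9)

The red cube started near (9.7, 3.5) and ended near (11.5, 5.4).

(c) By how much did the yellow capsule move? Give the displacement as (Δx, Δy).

(1.7, -0.2)

The yellow capsule was at about (1.2, 4.9) and moved to about (2.9, 4.7).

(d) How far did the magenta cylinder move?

1.3

The magenta cylinder moved from about (3.2, 4.7) to (4.4, 5.2), a distance of √(1.2² + 0.5²) ≈ 1.3.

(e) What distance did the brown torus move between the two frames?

2.8

From (4.5, 3.0) to (6.3, 5.1), the brown torus covered √(1.8² + 2.1²) ≈ 2.8 units.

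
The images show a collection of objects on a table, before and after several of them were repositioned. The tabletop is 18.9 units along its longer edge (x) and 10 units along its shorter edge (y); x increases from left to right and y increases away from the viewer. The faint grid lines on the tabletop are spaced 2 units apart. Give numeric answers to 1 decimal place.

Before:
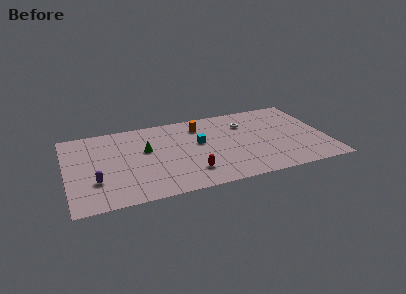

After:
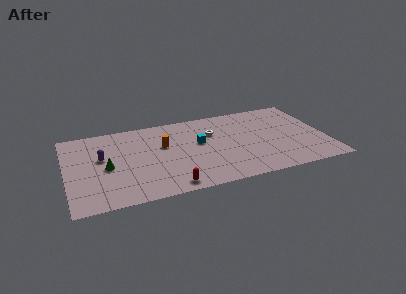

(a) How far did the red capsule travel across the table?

2.0

From (8.8, 2.3) to (7.2, 1.1), the red capsule covered √(1.6² + 1.2²) ≈ 2.0 units.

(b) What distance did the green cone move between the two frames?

3.2

From (5.8, 6.0) to (2.9, 4.6), the green cone covered √(2.9² + 1.4²) ≈ 3.2 units.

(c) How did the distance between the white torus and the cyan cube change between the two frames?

-2.3

Before: roughly 3.8 units apart; after: 1.5. That's 2.3 units closer together.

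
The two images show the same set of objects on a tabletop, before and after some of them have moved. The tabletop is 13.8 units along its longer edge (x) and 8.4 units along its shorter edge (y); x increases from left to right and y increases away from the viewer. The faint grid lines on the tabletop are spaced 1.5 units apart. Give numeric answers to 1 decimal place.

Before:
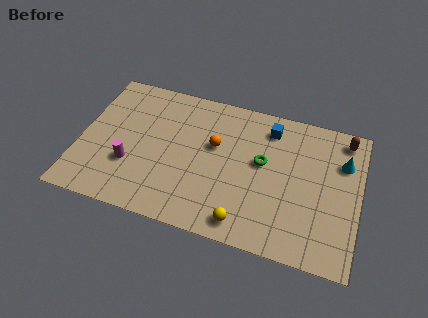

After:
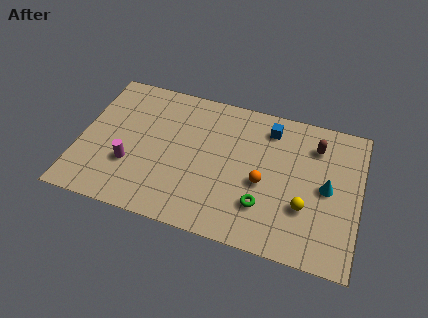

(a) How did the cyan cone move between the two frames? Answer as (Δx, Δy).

(-0.7, -1.7)

From the two frames, the cyan cone sits at roughly (12.9, 5.9) before and (12.2, 4.2) after.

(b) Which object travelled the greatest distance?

the yellow sphere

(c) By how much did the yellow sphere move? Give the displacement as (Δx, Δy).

(2.8, 1.7)

The yellow sphere started near (8.4, 1.1) and ended near (11.2, 2.8).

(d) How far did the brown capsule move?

1.6

The brown capsule moved from about (12.9, 7.3) to (11.5, 6.5), a distance of √(1.4² + 0.8²) ≈ 1.6.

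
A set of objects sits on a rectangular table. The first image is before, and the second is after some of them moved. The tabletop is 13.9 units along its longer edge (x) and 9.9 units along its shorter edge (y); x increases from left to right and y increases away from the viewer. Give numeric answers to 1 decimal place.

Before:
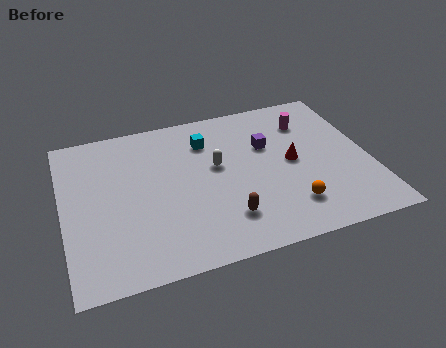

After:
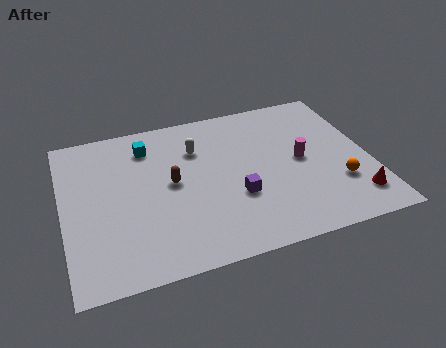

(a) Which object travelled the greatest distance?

the red cone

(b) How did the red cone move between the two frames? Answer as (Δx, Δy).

(2.5, -3.1)

The red cone started near (10.4, 5.0) and ended near (12.9, 1.9).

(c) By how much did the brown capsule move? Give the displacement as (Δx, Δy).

(-2.2, 2.9)

From the two frames, the brown capsule sits at roughly (7.1, 2.3) before and (4.9, 5.2) after.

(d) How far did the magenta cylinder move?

2.6

The magenta cylinder was near (11.4, 7.5) before and (10.8, 5.0) after, so it travelled √(0.6² + 2.5²) ≈ 2.6 units.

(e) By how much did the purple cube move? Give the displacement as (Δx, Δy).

(-1.7, -2.9)

The purple cube was at about (9.4, 6.4) and moved to about (7.7, 3.5).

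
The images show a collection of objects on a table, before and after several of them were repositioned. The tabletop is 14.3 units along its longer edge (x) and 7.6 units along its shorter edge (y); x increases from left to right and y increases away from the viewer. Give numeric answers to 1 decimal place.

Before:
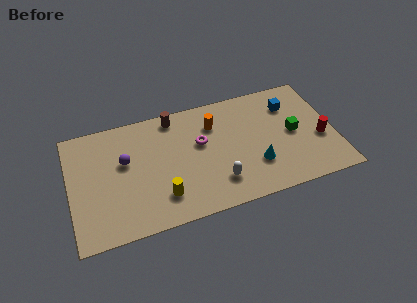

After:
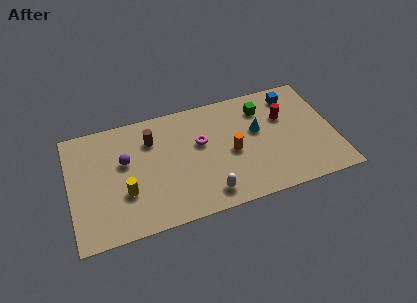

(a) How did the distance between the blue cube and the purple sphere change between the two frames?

+0.3

They were about 9.2 units apart before and 9.5 after — 0.3 units further apart.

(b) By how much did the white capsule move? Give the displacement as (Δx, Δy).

(-0.6, -0.6)

The white capsule was at about (7.8, 1.8) and moved to about (7.2, 1.2).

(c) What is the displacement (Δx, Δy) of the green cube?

(-1.5, 2.1)

From the two frames, the green cube sits at roughly (12.1, 3.8) before and (10.6, 5.9) after.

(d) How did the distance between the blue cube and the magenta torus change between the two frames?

+0.4

Before: roughly 5.1 units apart; after: 5.5. That's 0.4 units further apart.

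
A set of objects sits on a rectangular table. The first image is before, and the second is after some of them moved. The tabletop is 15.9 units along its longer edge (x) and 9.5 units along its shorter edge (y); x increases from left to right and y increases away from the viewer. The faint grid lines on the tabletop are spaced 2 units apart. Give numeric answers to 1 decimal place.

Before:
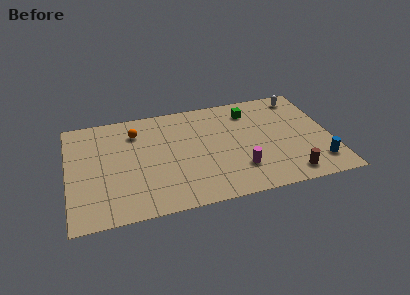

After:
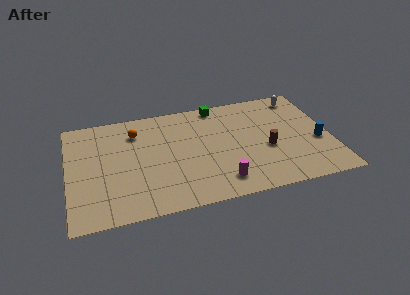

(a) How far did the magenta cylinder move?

1.4

The magenta cylinder was near (10.2, 2.5) before and (9.0, 1.7) after, so it travelled √(1.2² + 0.8²) ≈ 1.4 units.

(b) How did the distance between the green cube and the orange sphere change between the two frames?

-1.7

The distance was about 7.0 in the first image and 5.3 in the second, so they moved 1.7 units closer together.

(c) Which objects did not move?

the white capsule and the orange sphere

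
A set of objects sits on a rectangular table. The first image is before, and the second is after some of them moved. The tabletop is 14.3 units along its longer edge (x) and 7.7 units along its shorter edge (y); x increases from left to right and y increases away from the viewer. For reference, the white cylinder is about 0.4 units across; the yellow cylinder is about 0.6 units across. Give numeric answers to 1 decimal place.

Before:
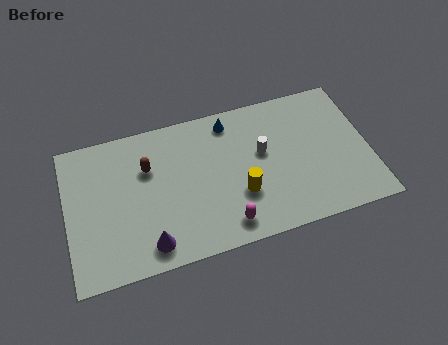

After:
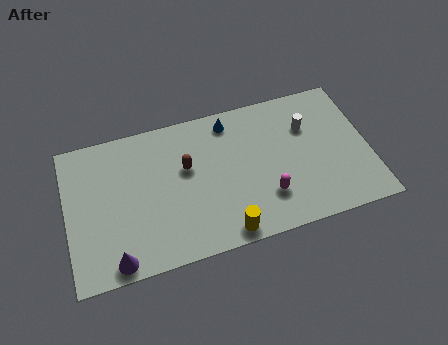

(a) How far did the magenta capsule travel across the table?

2.2

The magenta capsule moved from about (7.3, 1.2) to (9.3, 2.1), a distance of √(2.0² + 0.9²) ≈ 2.2.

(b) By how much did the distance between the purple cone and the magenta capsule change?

+3.7

Before: roughly 3.6 units apart; after: 7.3. That's 3.7 units further apart.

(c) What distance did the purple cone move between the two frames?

1.6

The purple cone moved from about (3.7, 1.2) to (2.1, 0.8), a distance of √(1.6² + 0.4²) ≈ 1.6.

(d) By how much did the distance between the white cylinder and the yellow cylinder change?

+4.0

They were about 2.2 units apart before and 6.2 after — 4.0 units further apart.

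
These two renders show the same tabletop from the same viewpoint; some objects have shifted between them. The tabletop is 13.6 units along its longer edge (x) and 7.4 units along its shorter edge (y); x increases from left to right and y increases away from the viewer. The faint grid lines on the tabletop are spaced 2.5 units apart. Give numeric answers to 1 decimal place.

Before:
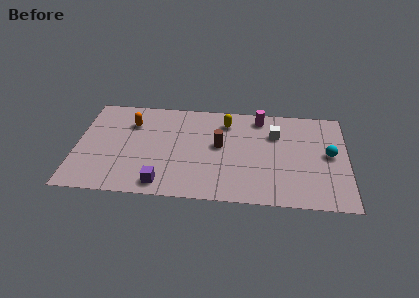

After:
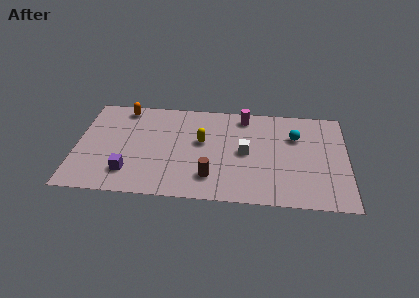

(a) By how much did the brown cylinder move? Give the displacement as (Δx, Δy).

(-0.4, -2.4)

The brown cylinder started near (7.2, 4.1) and ended near (6.8, 1.7).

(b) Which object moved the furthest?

the brown cylinder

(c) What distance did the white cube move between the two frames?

2.1

The white cube moved from about (10.0, 5.2) to (8.5, 3.7), a distance of √(1.5² + 1.5²) ≈ 2.1.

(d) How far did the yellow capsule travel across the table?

2.0

From (7.5, 5.9) to (6.3, 4.3), the yellow capsule covered √(1.2² + 1.6²) ≈ 2.0 units.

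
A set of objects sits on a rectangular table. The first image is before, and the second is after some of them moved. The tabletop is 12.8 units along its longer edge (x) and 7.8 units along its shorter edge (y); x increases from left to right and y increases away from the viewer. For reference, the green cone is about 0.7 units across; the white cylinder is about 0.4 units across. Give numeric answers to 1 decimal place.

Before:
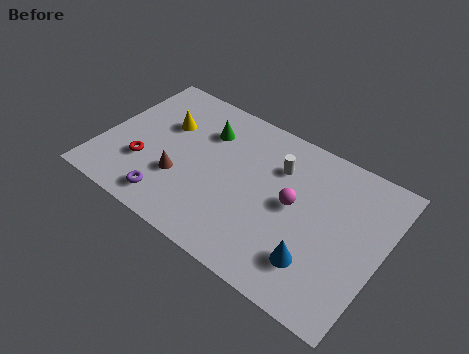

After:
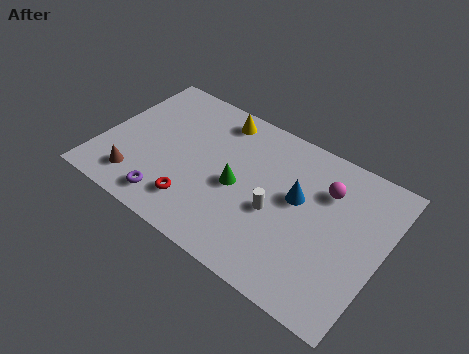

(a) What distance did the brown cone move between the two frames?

2.1

From (3.8, 2.6) to (2.0, 1.5), the brown cone covered √(1.8² + 1.1²) ≈ 2.1 units.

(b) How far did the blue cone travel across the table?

2.9

The blue cone was near (10.2, 1.9) before and (8.9, 4.5) after, so it travelled √(1.3² + 2.6²) ≈ 2.9 units.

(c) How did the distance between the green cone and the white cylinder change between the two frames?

-1.6

The distance was about 3.4 in the first image and 1.8 in the second, so they moved 1.6 units closer together.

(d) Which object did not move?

the purple torus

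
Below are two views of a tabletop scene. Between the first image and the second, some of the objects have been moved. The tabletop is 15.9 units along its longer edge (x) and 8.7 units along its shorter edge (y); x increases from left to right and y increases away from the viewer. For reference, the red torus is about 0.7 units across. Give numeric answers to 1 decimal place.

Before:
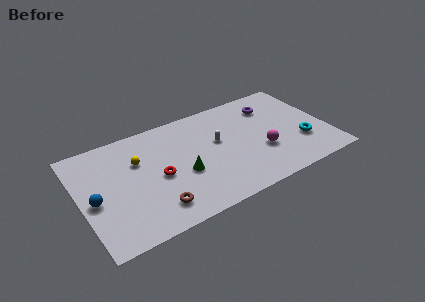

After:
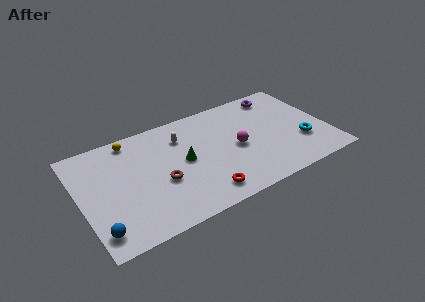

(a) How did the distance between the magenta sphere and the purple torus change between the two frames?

+0.9

They were about 3.8 units apart before and 4.7 after — 0.9 units further apart.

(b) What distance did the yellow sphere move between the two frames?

1.9

The yellow sphere moved from about (3.8, 5.8) to (3.6, 7.7), a distance of √(0.2² + 1.9²) ≈ 1.9.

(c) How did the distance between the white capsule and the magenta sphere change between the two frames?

+0.8

The distance was about 3.3 in the first image and 4.1 in the second, so they moved 0.8 units further apart.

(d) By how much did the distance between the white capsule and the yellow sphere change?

-1.8

The distance was about 5.1 in the first image and 3.3 in the second, so they moved 1.8 units closer together.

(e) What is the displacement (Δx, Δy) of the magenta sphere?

(-1.5, 1.0)

The magenta sphere was at about (11.5, 3.1) and moved to about (10.0, 4.1).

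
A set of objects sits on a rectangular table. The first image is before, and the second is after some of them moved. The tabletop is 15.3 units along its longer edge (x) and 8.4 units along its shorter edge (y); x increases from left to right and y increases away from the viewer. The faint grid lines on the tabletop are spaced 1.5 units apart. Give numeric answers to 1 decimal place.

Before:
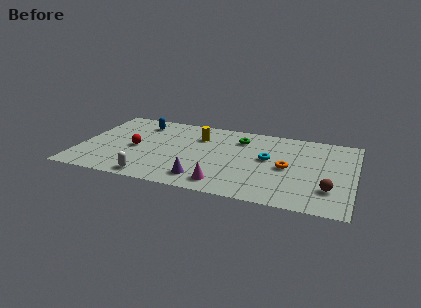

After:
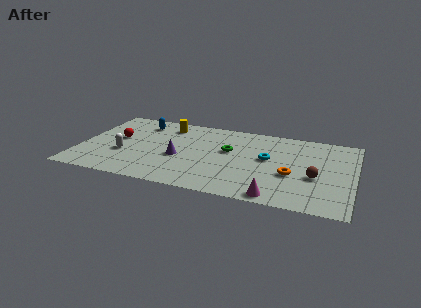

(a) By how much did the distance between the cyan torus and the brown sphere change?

-1.2

The distance was about 4.2 in the first image and 3.0 in the second, so they moved 1.2 units closer together.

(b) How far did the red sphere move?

1.4

The red sphere moved from about (3.1, 3.9) to (2.0, 4.7), a distance of √(1.1² + 0.8²) ≈ 1.4.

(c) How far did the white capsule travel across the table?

2.8

From (4.3, 0.9) to (2.5, 3.1), the white capsule covered √(1.8² + 2.2²) ≈ 2.8 units.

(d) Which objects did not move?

the blue capsule and the cyan torus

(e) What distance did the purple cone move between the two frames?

2.5

From (7.1, 1.5) to (5.6, 3.5), the purple cone covered √(1.5² + 2.0²) ≈ 2.5 units.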